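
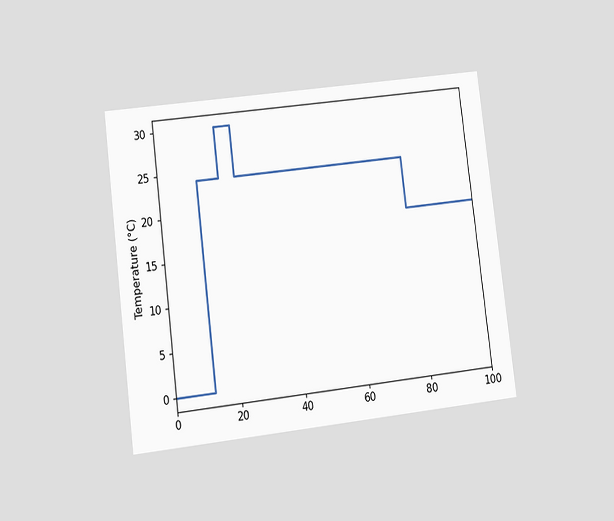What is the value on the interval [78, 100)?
The chart is tilted about 7° counter-clockwise and viewed at a slight angle. On [78, 100) the step sits at 18°C.

18°C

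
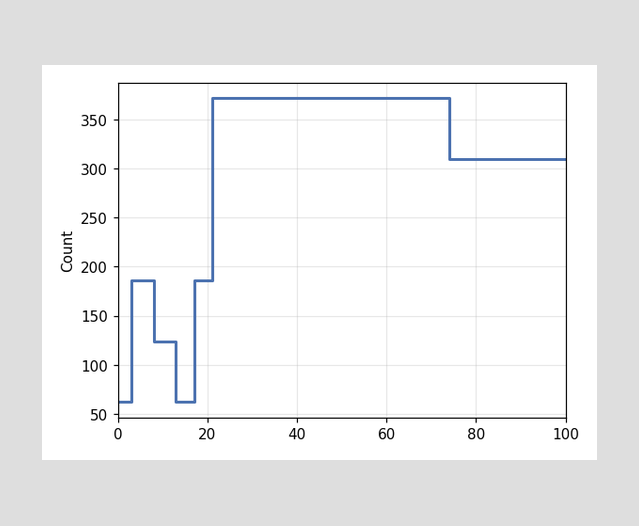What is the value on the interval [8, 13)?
On [8, 13) the step sits at 124.

124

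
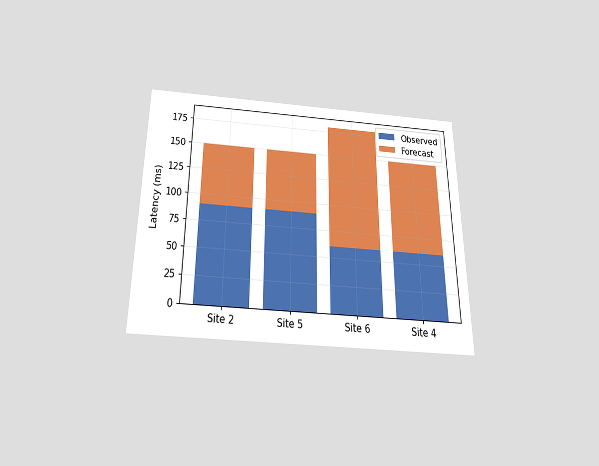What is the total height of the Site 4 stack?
150ms

The chart is viewed slightly from below. The Site 4 stack's top reaches 150ms on the y-axis.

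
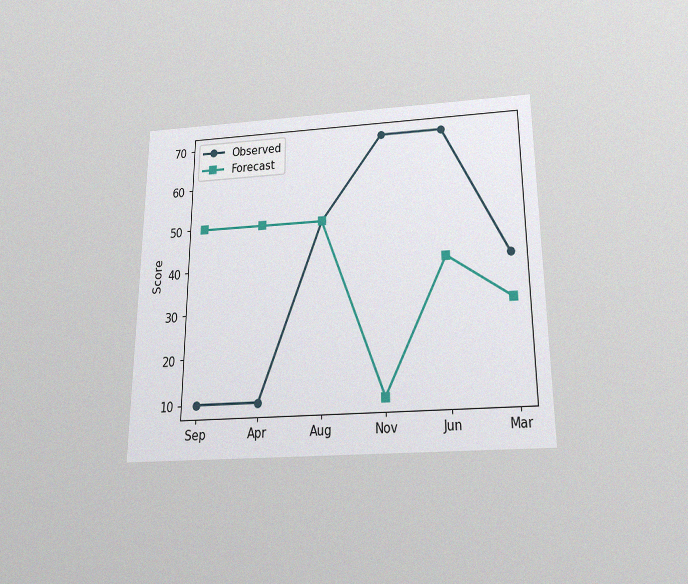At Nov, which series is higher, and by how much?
The chart is viewed slightly from below, with some photo noise. At Nov, Observed sits above the other line by 60.

Observed, by 60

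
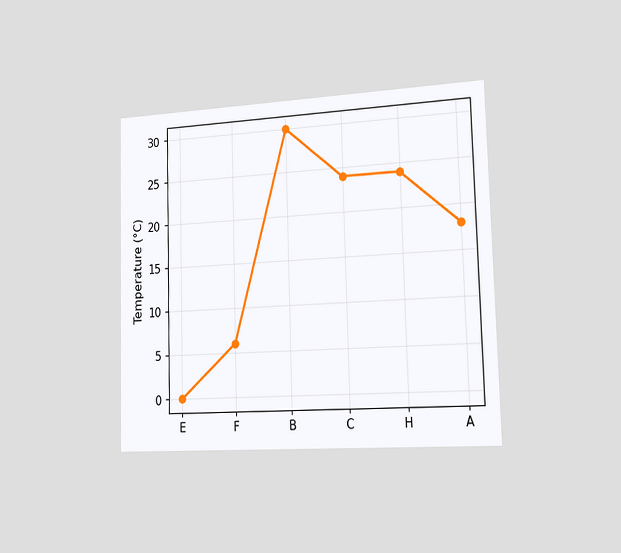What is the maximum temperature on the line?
The chart is viewed slightly from the right. The highest point is at B, and reading across to the y-axis gives 30°C.

30°C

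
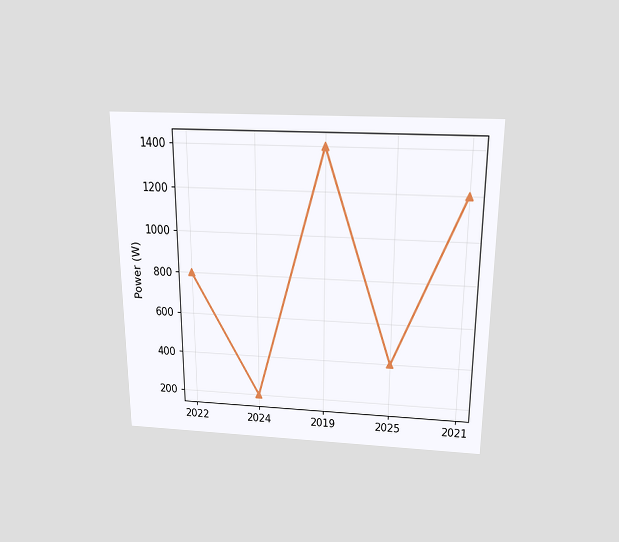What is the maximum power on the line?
The chart is viewed slightly from above. The highest point is at 2019, and reading across to the y-axis gives 1400W.

1400W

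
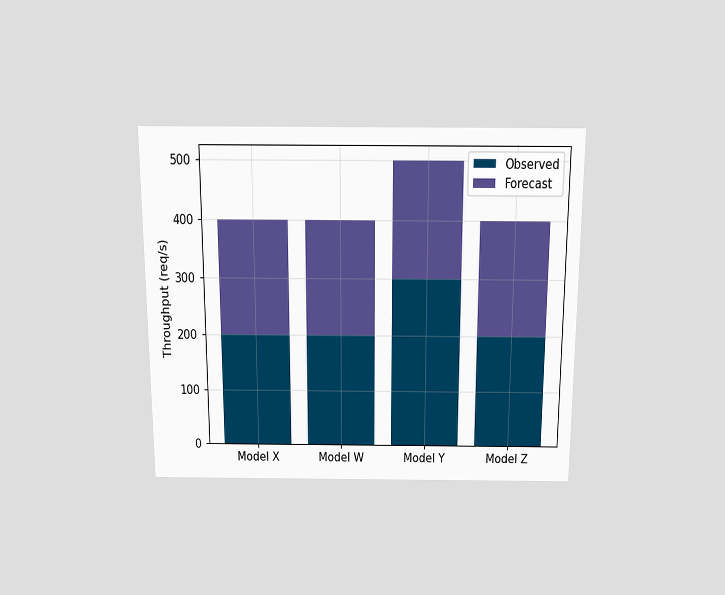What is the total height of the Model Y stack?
500req/s

The chart is viewed slightly from above. The Model Y stack's top reaches 500req/s on the y-axis.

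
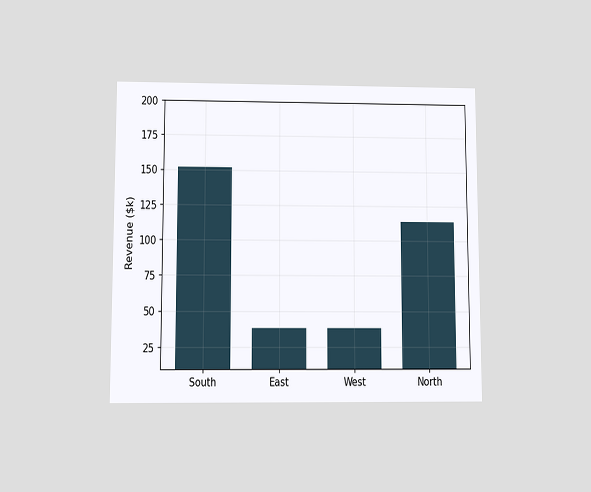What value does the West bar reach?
The chart is viewed at a slight angle. Reading along the chart's y-axis, the West bar reaches $38k.

$38k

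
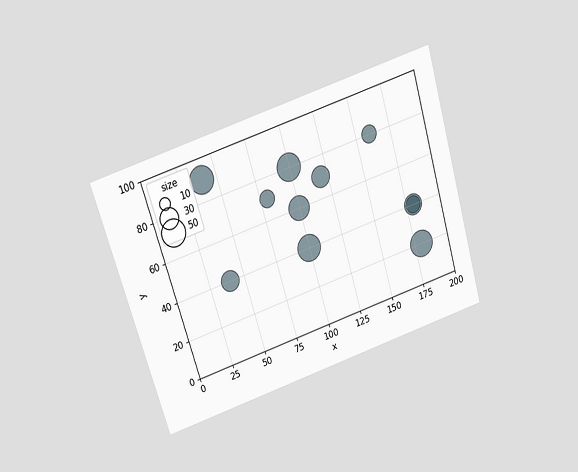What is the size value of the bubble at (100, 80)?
50

The chart is tilted about 17° counter-clockwise and viewed slightly from above. Matching the bubble at (100, 80) against the size legend gives 50.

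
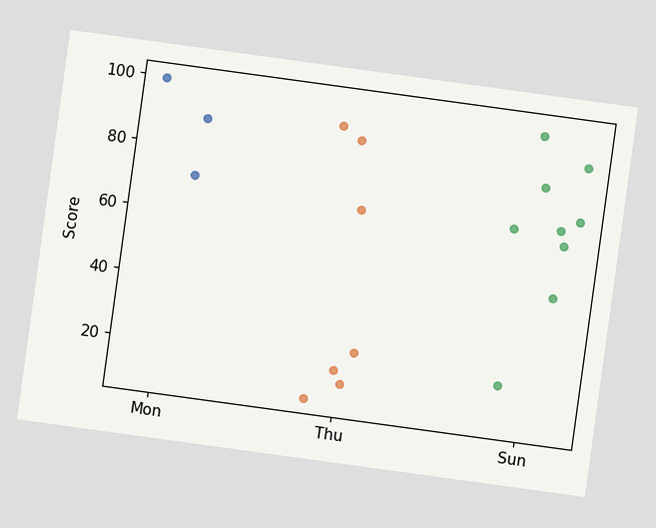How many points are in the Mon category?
3

The chart is tilted about 8° clockwise. Counting the markers in the Mon column gives 3.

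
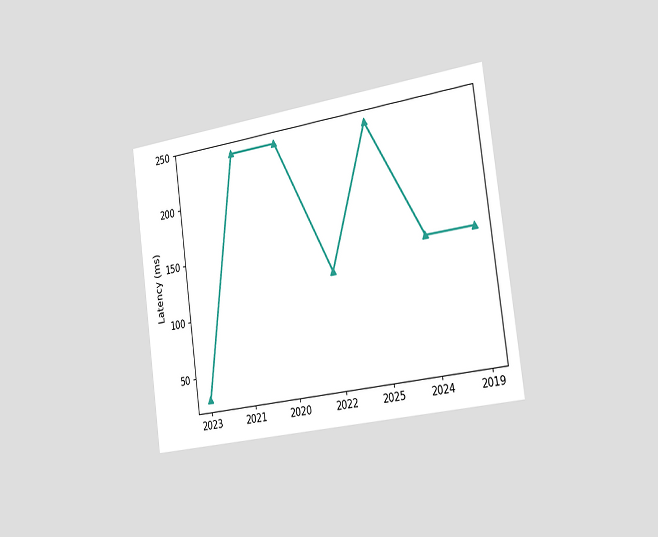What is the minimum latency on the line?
30ms

The chart is tilted about 8° counter-clockwise and viewed slightly from the right. The lowest point is at 2023, and reading across to the y-axis gives 30ms.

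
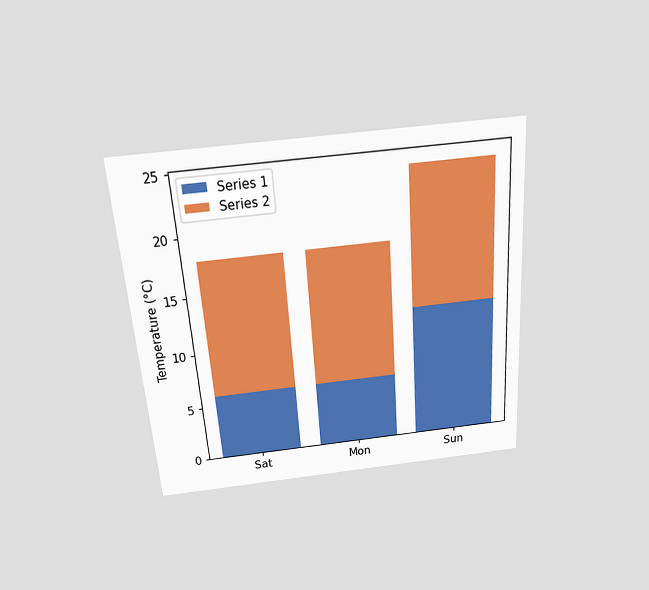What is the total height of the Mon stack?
18°C

The chart is tilted about 4° counter-clockwise and viewed slightly from above. The Mon stack's top reaches 18°C on the y-axis.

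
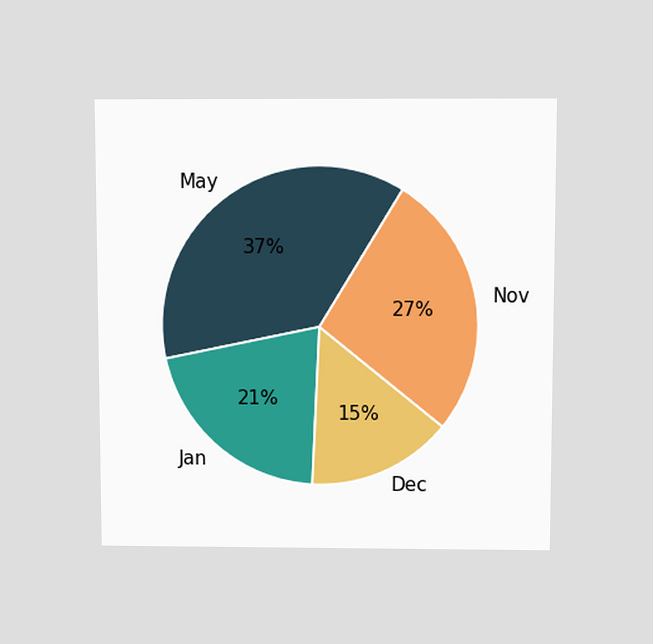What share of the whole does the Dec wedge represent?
15%

The chart is viewed slightly from above. The Dec slice takes up 15% of the pie.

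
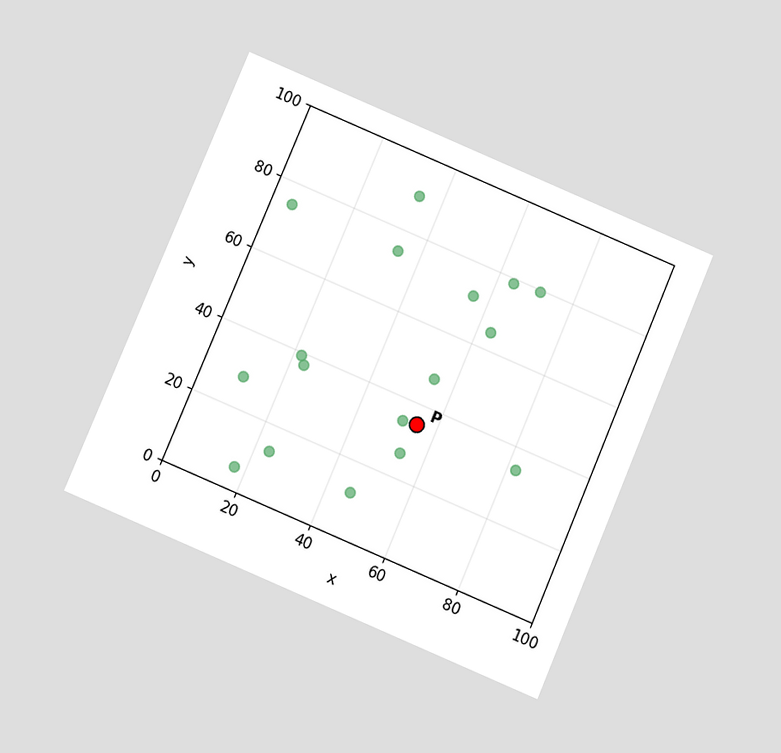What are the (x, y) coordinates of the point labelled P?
The chart is tilted about 23° clockwise and viewed at a slight angle. Following the gridlines from P to each axis, P sits at (55, 35).

(55, 35)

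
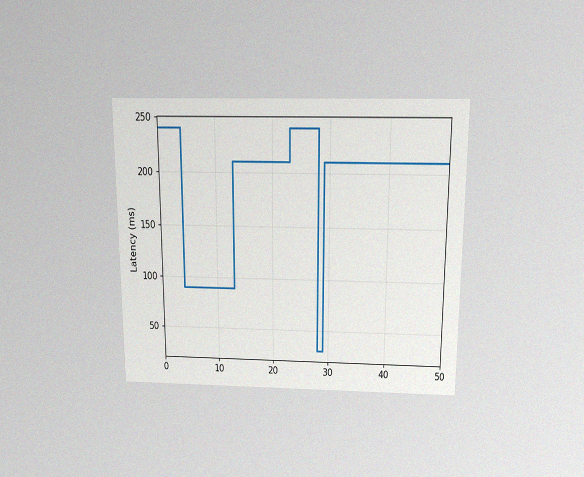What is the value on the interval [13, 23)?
The chart is viewed slightly from above, with some photo noise. On [13, 23) the step sits at 210ms.

210ms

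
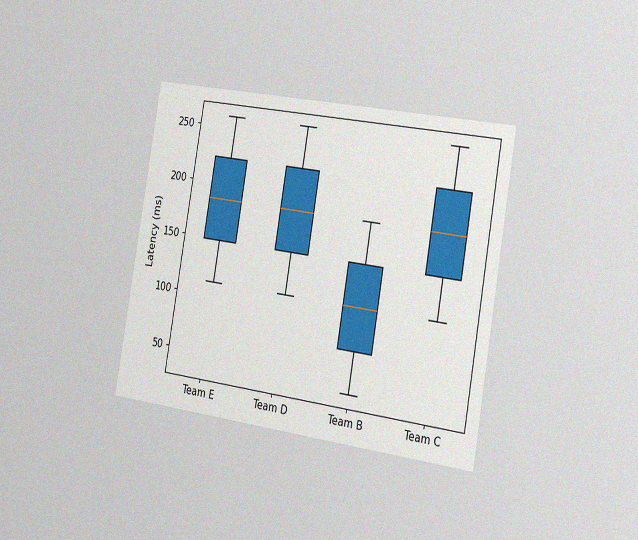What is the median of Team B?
The chart is tilted about 10° clockwise and viewed slightly from the right, with some photo noise. The median line in the Team B box sits at 111ms.

111ms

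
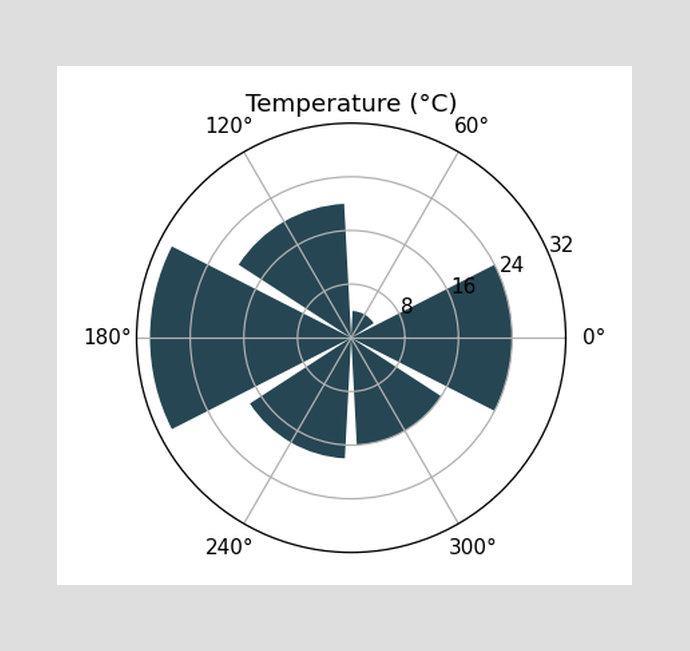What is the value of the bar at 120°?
The bar at 120° reaches 20°C on the radial axis.

20°C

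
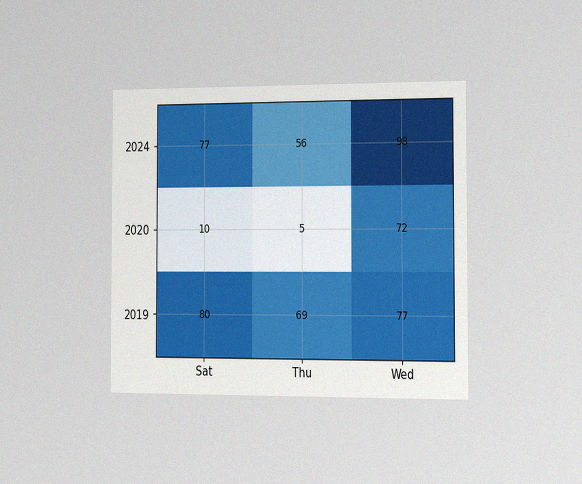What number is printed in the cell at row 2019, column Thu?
69

The chart is viewed slightly from the right, with some photo noise. The (2019, Thu) cell reads 69.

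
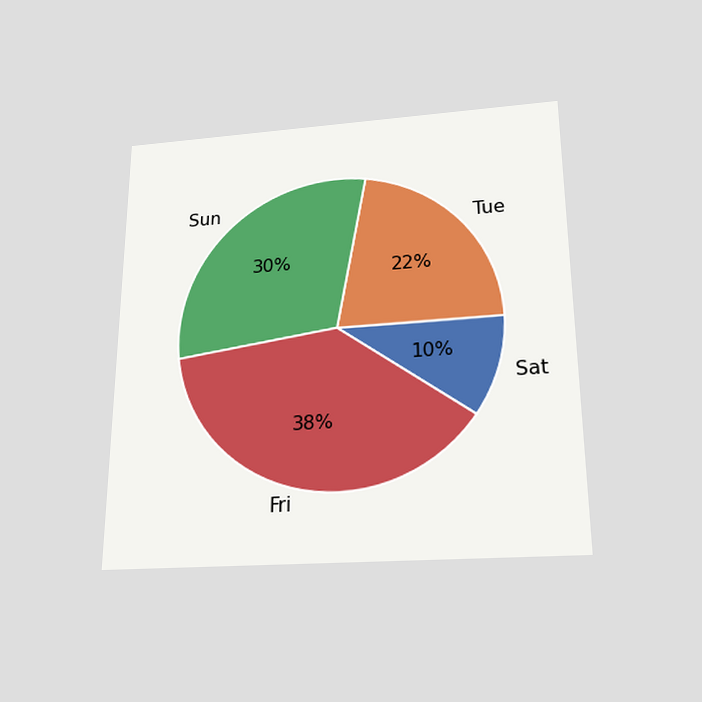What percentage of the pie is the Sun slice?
30%

The chart is viewed slightly from below. The Sun slice takes up 30% of the pie.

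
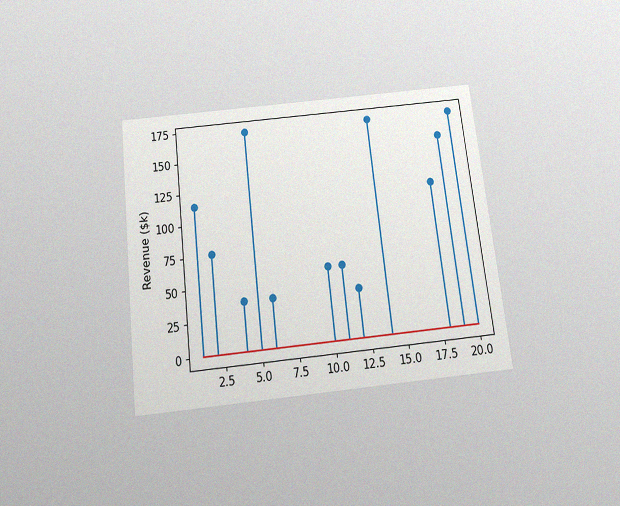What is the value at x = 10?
The chart is tilted about 7° counter-clockwise and viewed slightly from below, with some photo noise. The stem at x=10 reaches $57k.

$57k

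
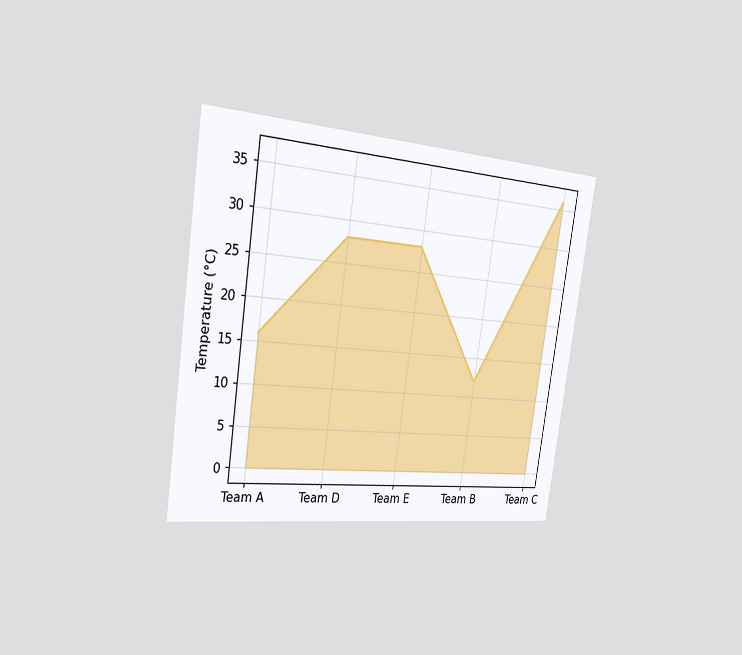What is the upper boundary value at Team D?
28°C

The chart is tilted about 8° clockwise and viewed slightly from the left. At Team D the upper boundary is at 28°C.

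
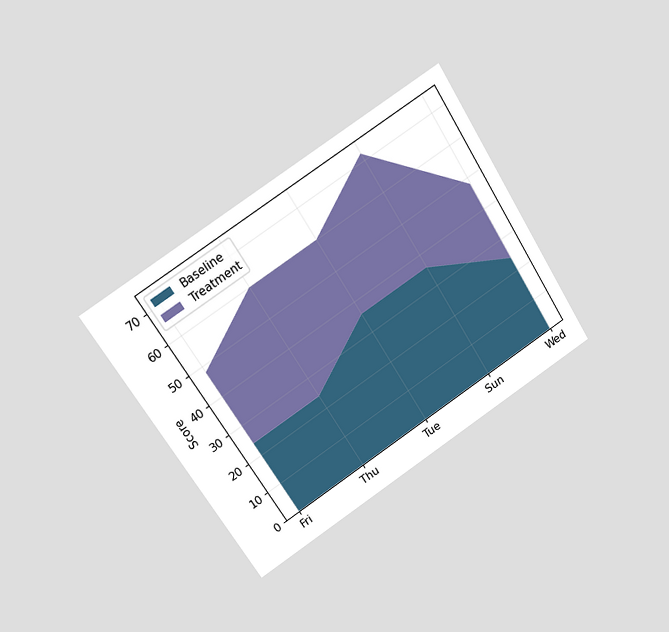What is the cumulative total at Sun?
72

The chart is tilted about 33° counter-clockwise and viewed at a slight angle. The stacked total at Sun reaches 72.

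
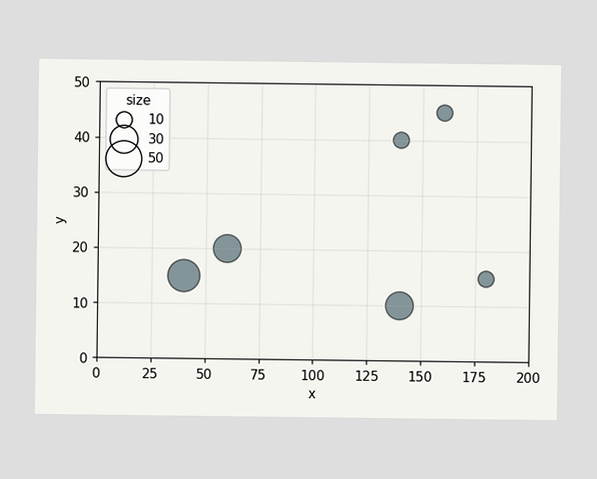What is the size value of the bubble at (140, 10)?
30

Matching the bubble at (140, 10) against the size legend gives 30.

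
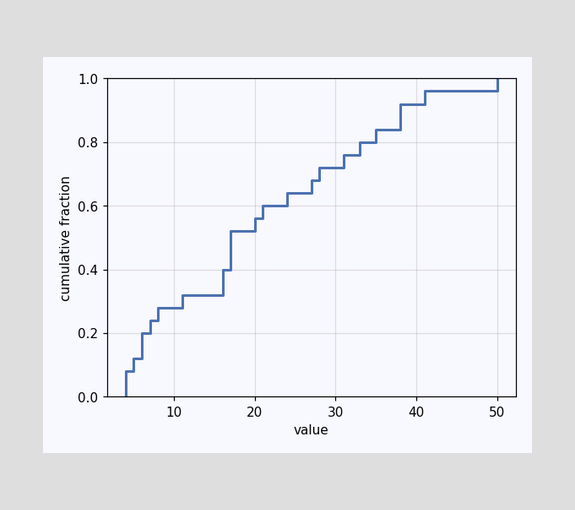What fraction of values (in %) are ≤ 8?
At x=8 the ECDF step is at 28%.

28%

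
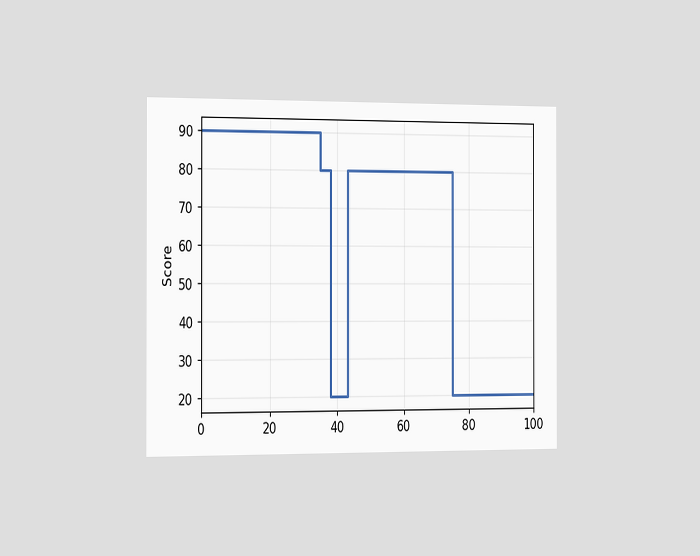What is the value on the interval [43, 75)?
80

The chart is viewed slightly from the left. On [43, 75) the step sits at 80.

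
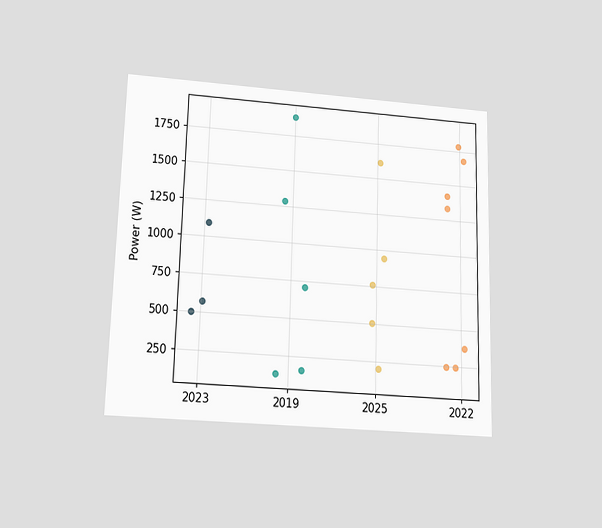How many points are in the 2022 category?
The chart is viewed slightly from below. Counting the markers in the 2022 column gives 7.

7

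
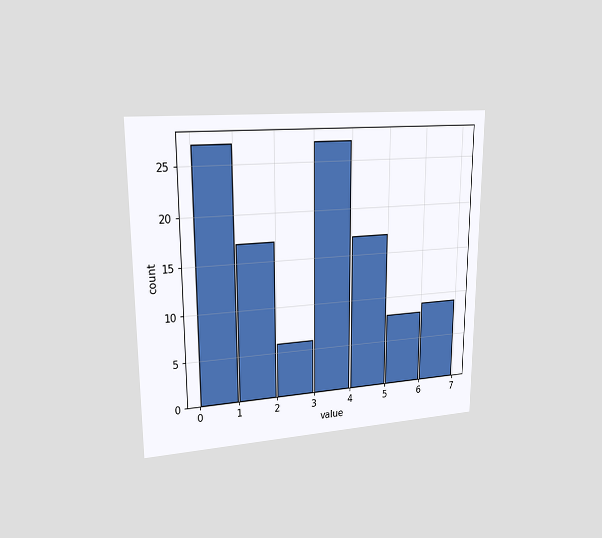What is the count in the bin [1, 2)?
17

The chart is viewed at a slight angle. The [1, 2) bin has height 17.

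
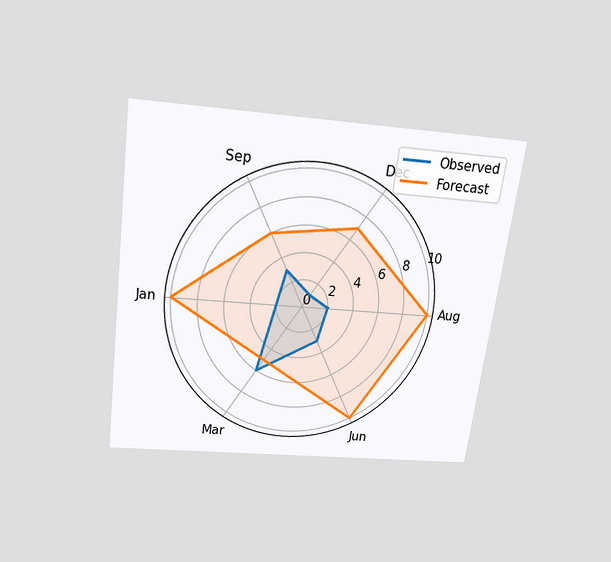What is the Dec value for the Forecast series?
The chart is tilted about 7° clockwise and viewed slightly from above. On the Dec axis, Forecast reaches 7.

7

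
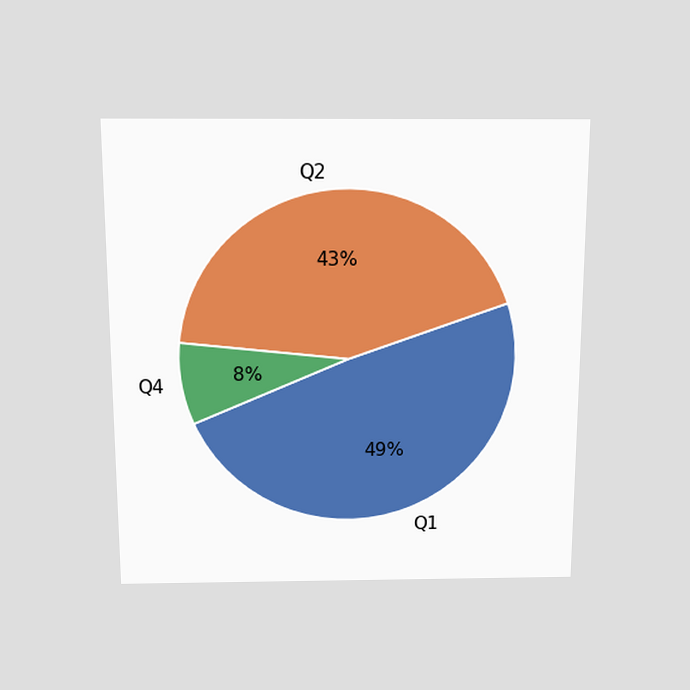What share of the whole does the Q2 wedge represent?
43%

The chart is viewed slightly from above. The Q2 slice takes up 43% of the pie.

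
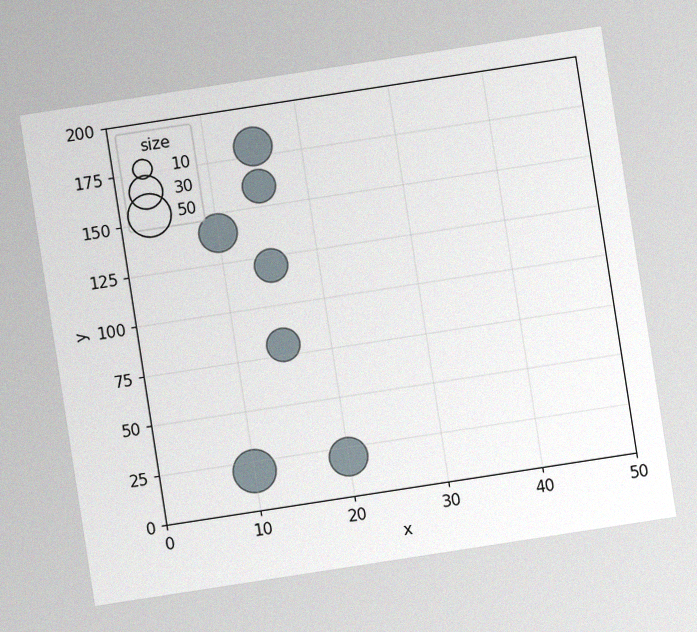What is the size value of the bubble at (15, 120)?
30

The chart is tilted about 9° counter-clockwise, with some photo noise. Matching the bubble at (15, 120) against the size legend gives 30.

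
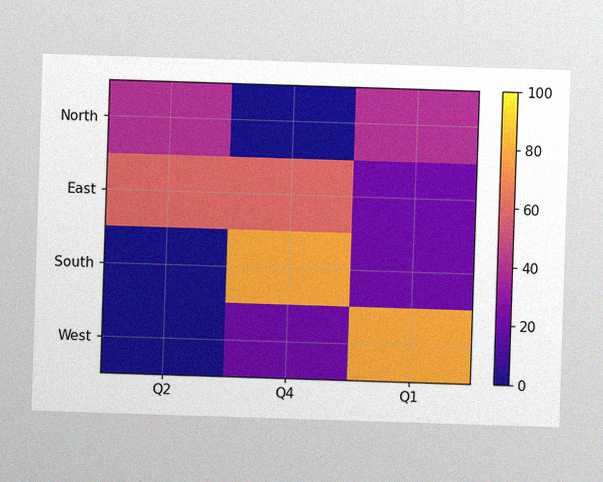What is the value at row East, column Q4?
60

The image has some photo noise and uneven lighting. Matching cell (East, Q4) against the colorbar gives 60.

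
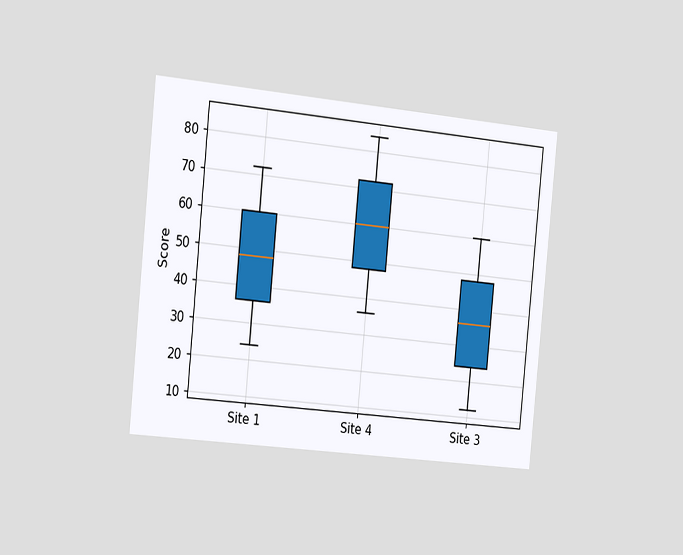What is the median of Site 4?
The chart is tilted about 6° clockwise and viewed slightly from the left. The median line in the Site 4 box sits at 60.

60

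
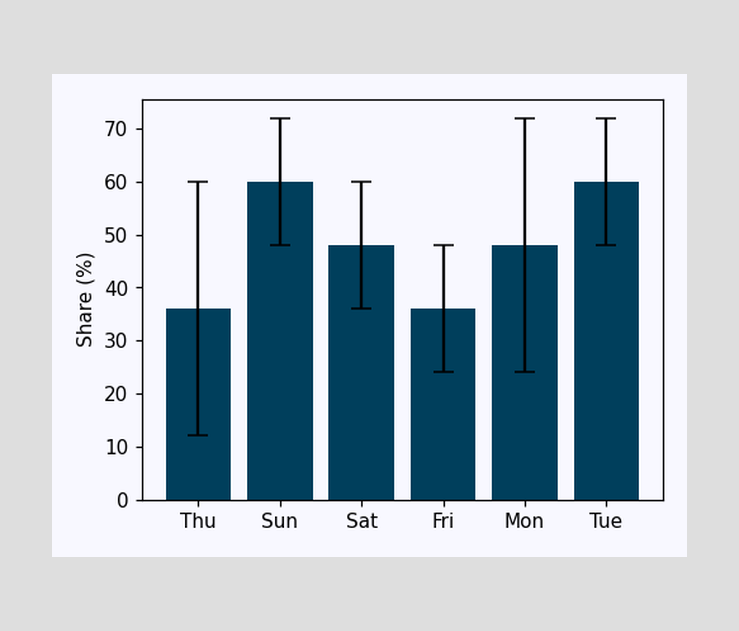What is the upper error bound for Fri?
48%

The Fri bar's upper whisker reaches 48%.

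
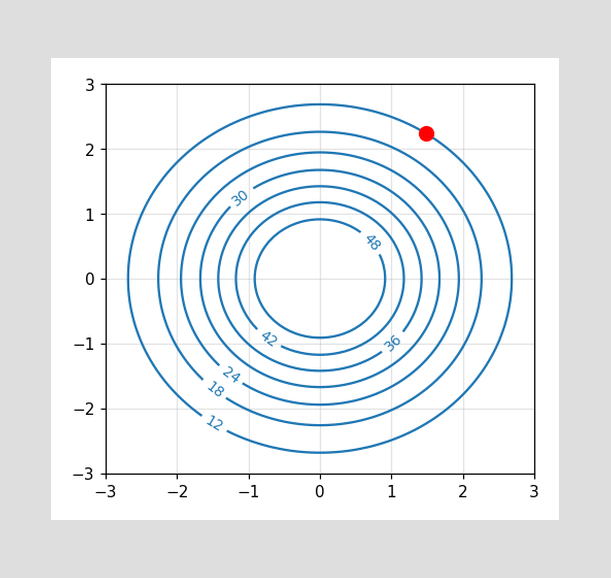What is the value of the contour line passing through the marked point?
The marked point sits on the contour labelled 12.

12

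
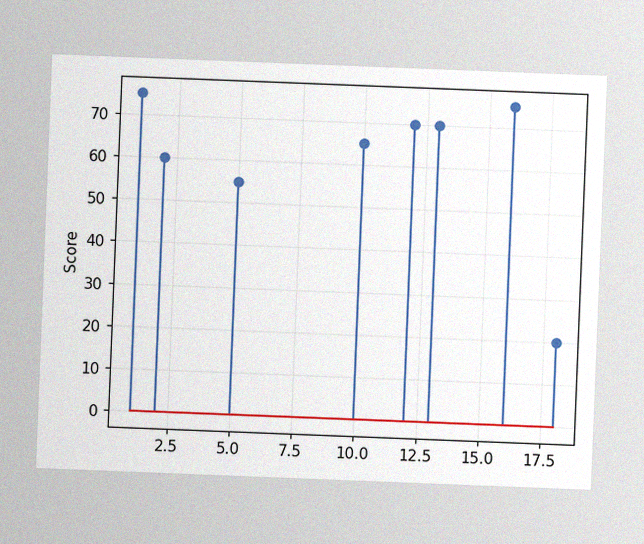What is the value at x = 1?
75

The chart is tilted about 2° clockwise, with some photo noise. The stem at x=1 reaches 75.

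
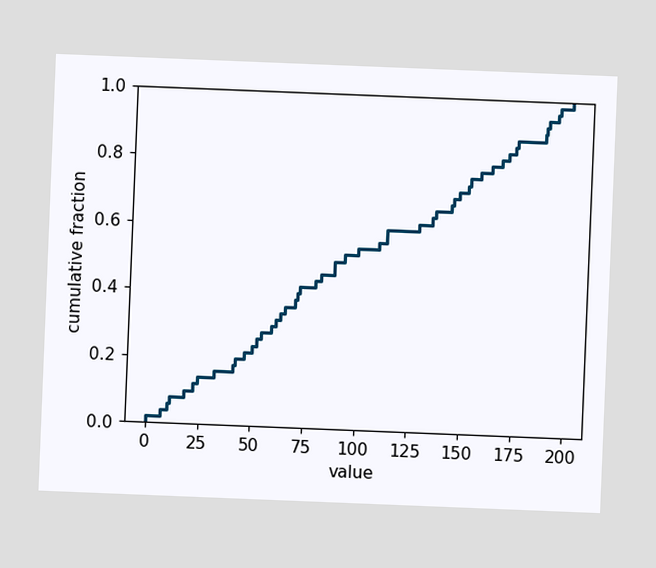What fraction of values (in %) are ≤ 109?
56%

The chart is tilted about 2° clockwise. At x=109 the ECDF step is at 56%.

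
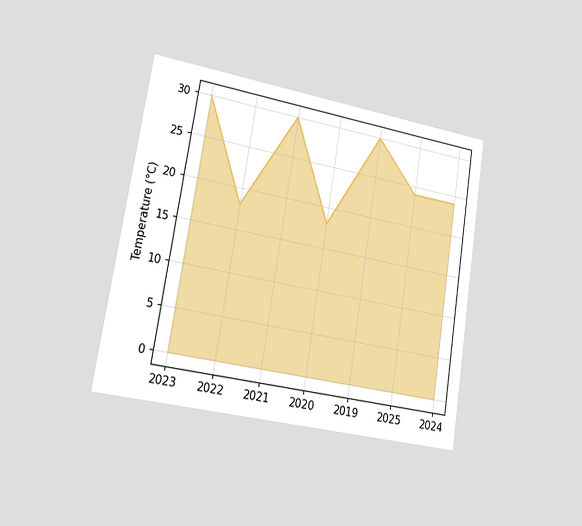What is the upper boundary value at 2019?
The chart is tilted about 9° clockwise and viewed slightly from the left. At 2019 the upper boundary is at 30°C.

30°C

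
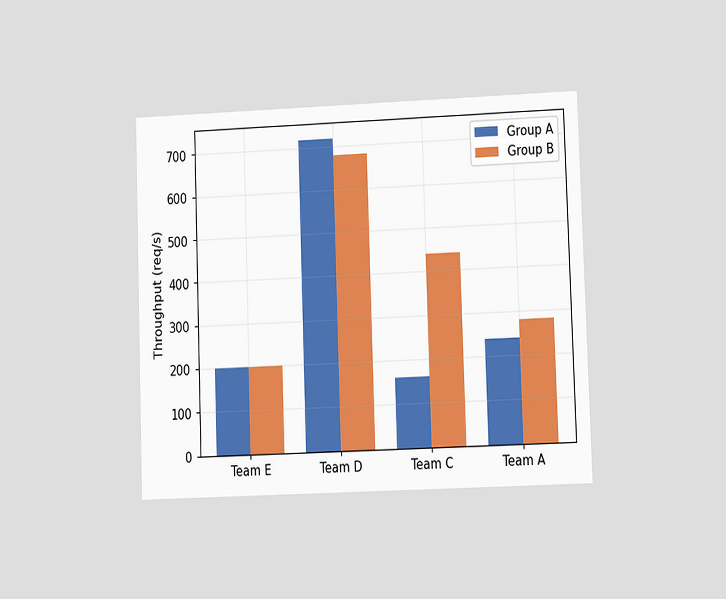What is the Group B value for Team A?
280req/s

The chart is viewed at a slight angle. The Group B bar at Team A reaches 280req/s on the y-axis.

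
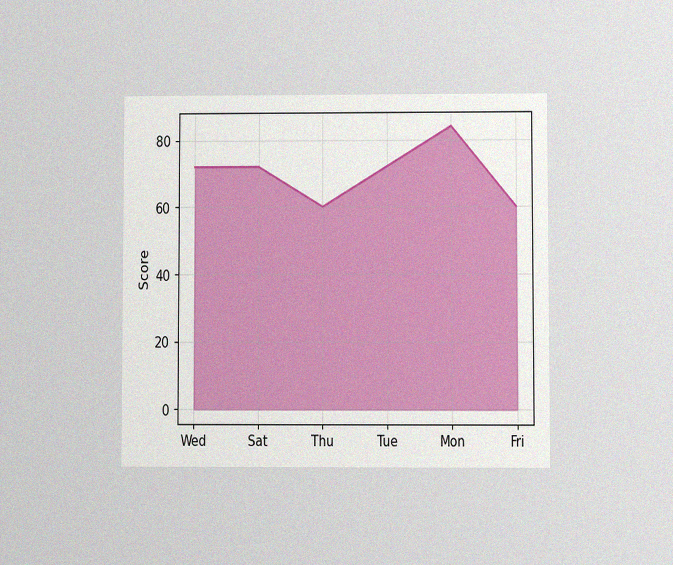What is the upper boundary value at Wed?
The chart is viewed at a slight angle, with some photo noise. At Wed the upper boundary is at 72.

72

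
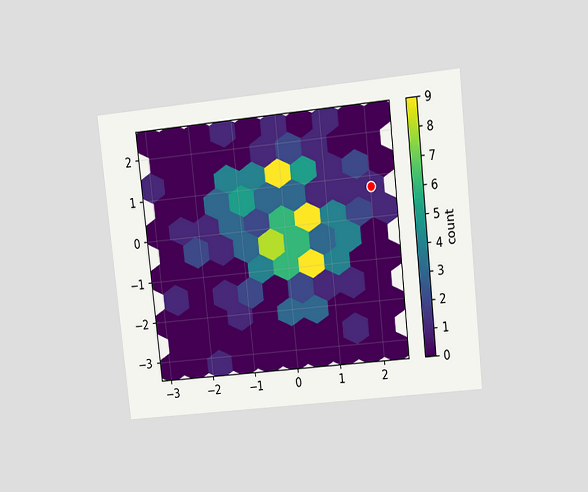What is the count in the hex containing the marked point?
The chart is tilted about 6° counter-clockwise and viewed at a slight angle. The marked hex reads 1 on the colorbar.

1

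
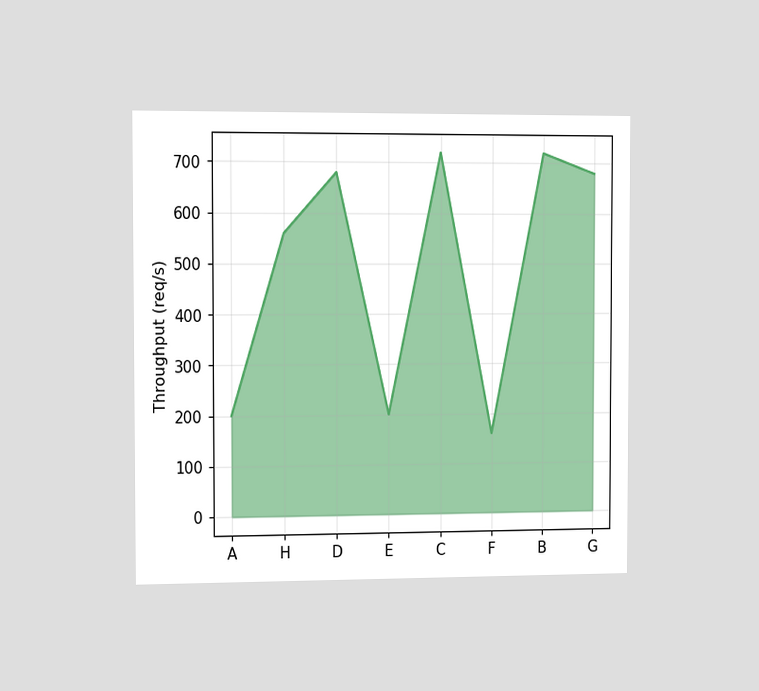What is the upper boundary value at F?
160req/s

The chart is viewed slightly from the left. At F the upper boundary is at 160req/s.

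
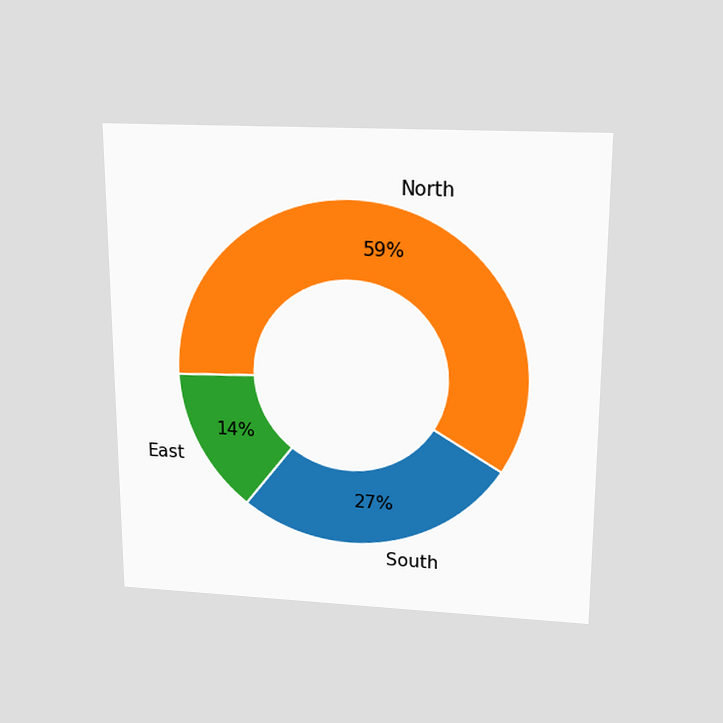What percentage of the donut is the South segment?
The chart is viewed slightly from above. The South segment takes up 27% of the ring.

27%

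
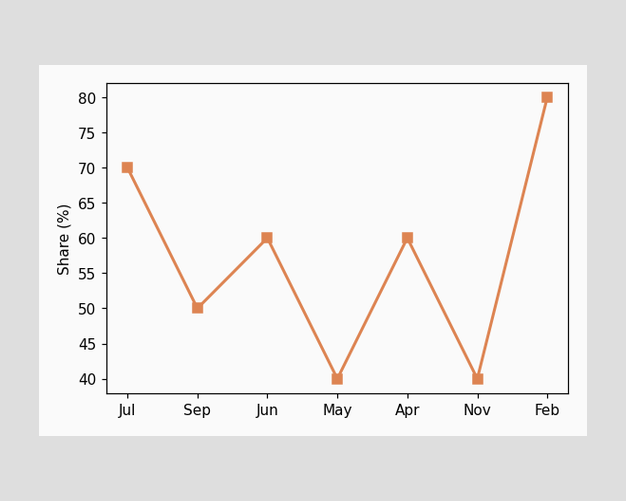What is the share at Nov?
40%

At Nov, the line is at 40%.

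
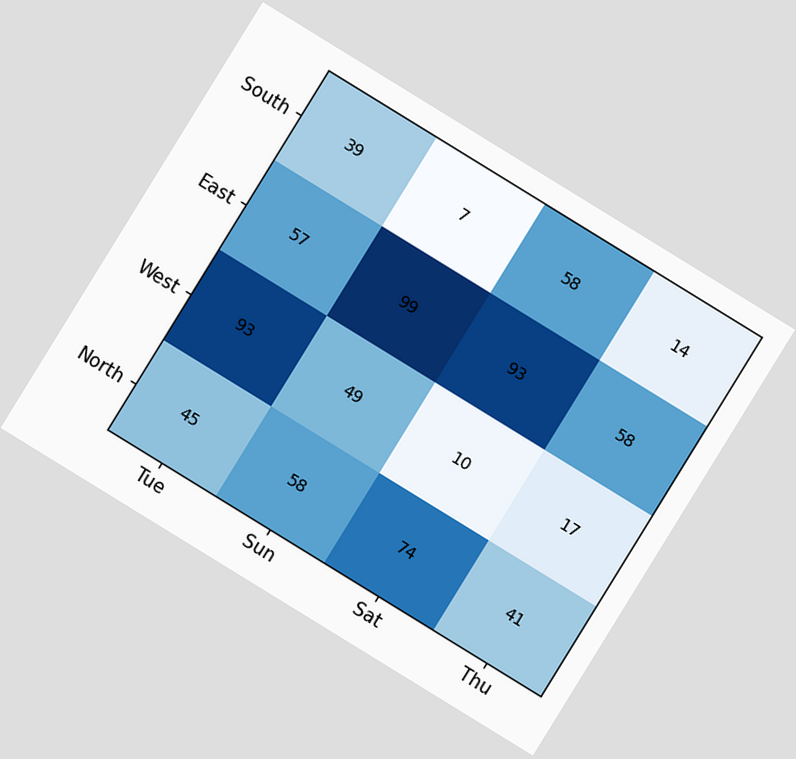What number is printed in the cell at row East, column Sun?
99

The chart is tilted about 32° clockwise. The (East, Sun) cell reads 99.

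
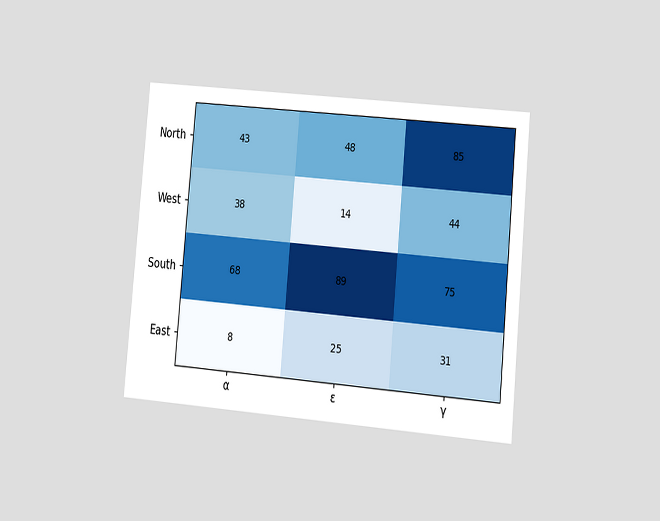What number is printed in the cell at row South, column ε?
The chart is tilted about 5° clockwise and viewed slightly from the right. The (South, ε) cell reads 89.

89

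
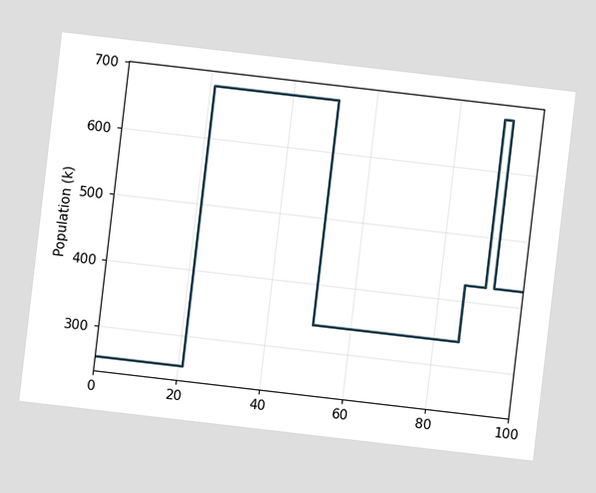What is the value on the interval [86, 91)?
The chart is tilted about 7° clockwise. On [86, 91) the step sits at 425k.

425k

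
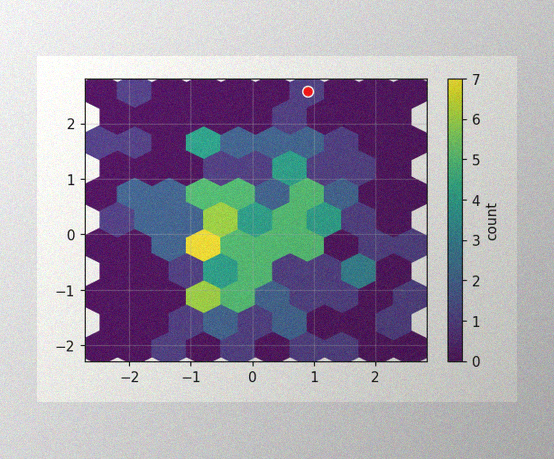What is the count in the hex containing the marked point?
The image has some photo noise and uneven lighting. The marked hex reads 1 on the colorbar.

1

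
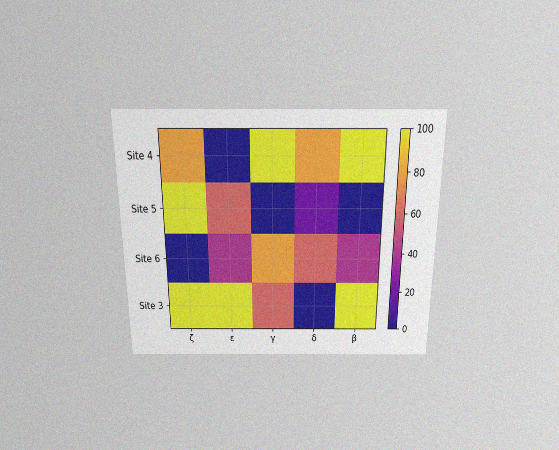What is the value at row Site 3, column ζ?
100

The chart is viewed slightly from above, with some photo noise. Matching cell (Site 3, ζ) against the colorbar gives 100.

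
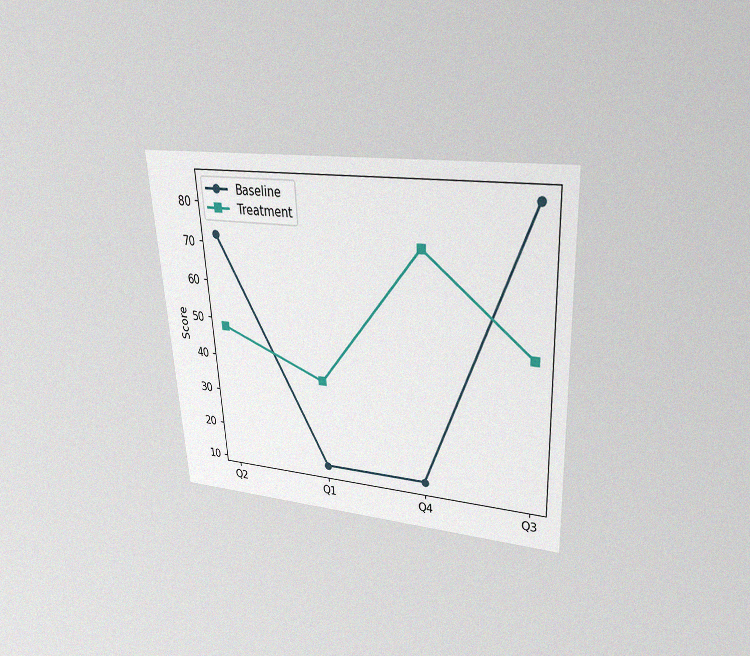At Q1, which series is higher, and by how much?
Treatment, by 24

The chart is tilted about 3° counter-clockwise and viewed slightly from above, with some photo noise. At Q1, Treatment sits above the other line by 24.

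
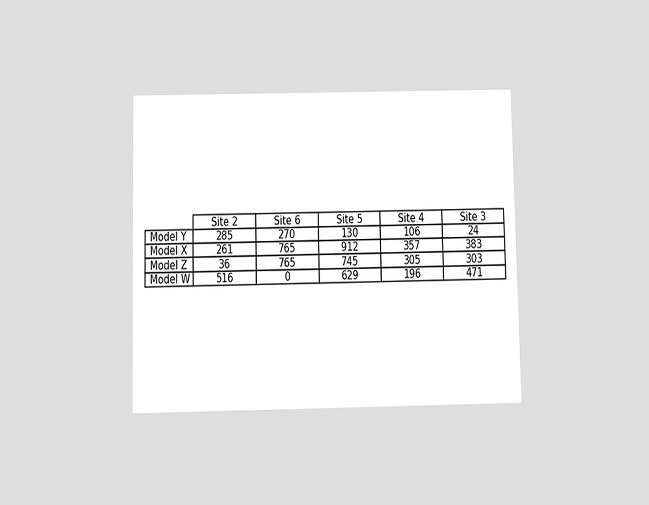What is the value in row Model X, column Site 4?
The chart is viewed slightly from below. The (Model X, Site 4) cell reads 357.

357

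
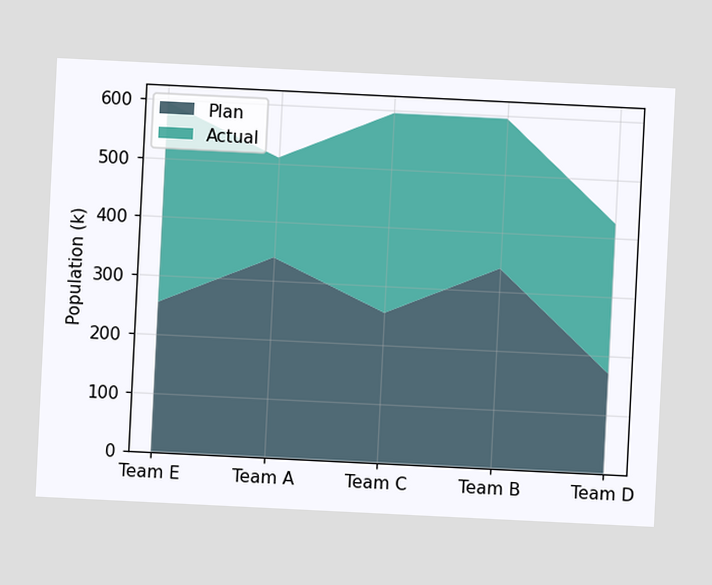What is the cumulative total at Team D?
The chart is tilted about 3° clockwise. The stacked total at Team D reaches 425k.

425k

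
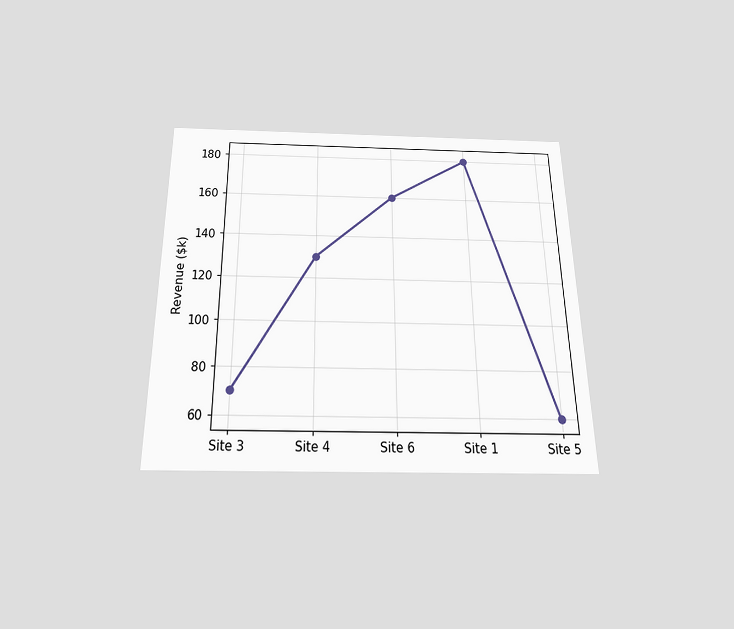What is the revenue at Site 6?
$160k

The chart is viewed slightly from below. At Site 6, the line is at $160k.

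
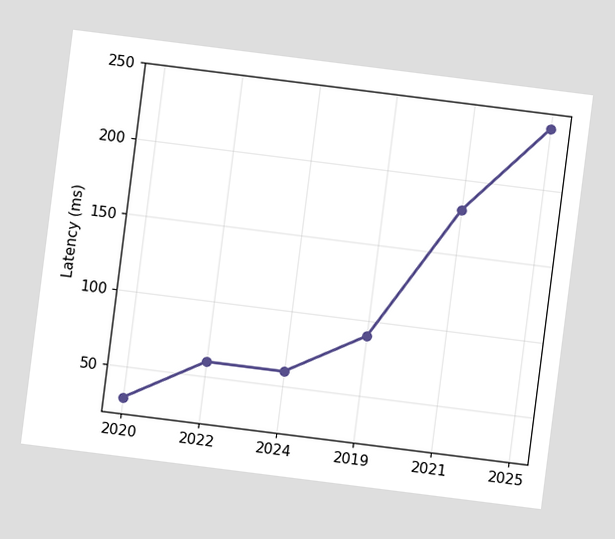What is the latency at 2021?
The chart is tilted about 7° clockwise. At 2021, the line is at 180ms.

180ms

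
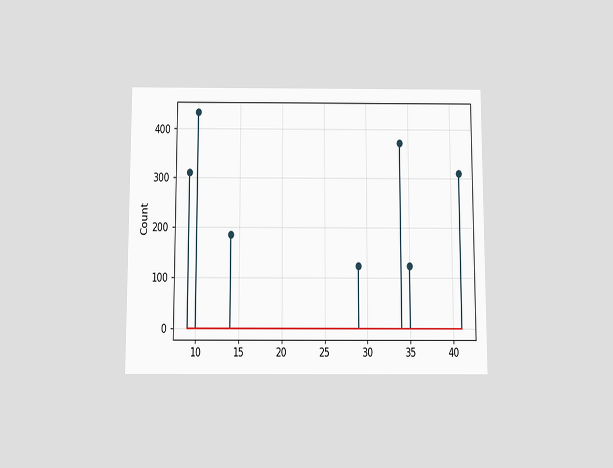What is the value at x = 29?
124

The chart is viewed slightly from below. The stem at x=29 reaches 124.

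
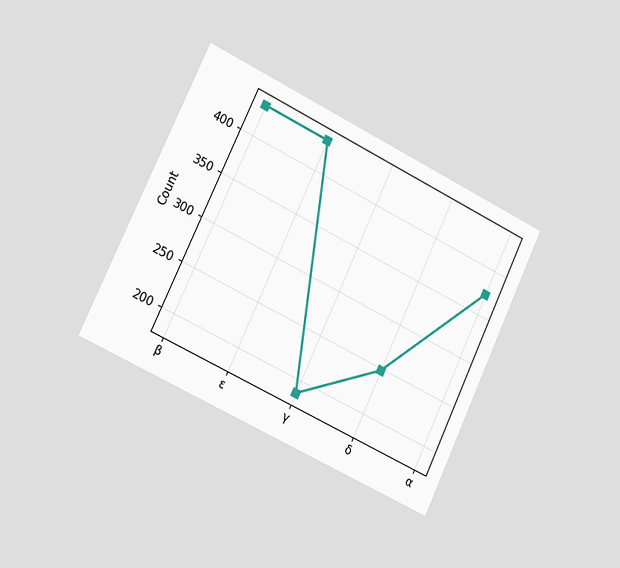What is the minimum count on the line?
The chart is tilted about 25° clockwise and viewed slightly from the left. The lowest point is at γ, and reading across to the y-axis gives 186.

186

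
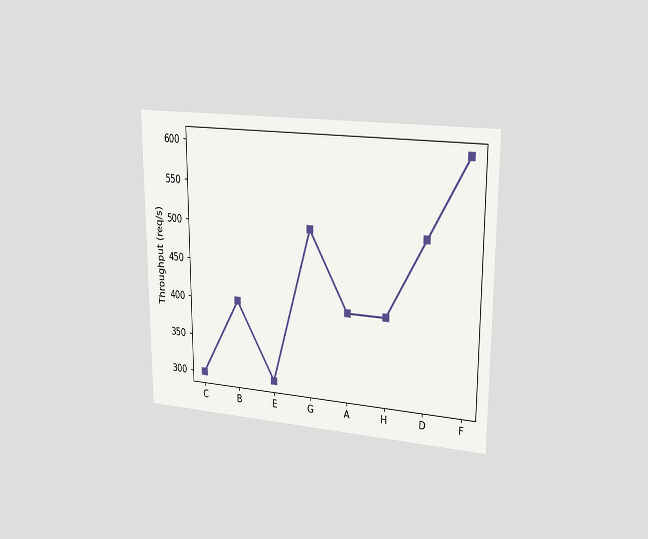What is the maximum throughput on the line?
The chart is viewed slightly from the right. The highest point is at F, and reading across to the y-axis gives 600req/s.

600req/s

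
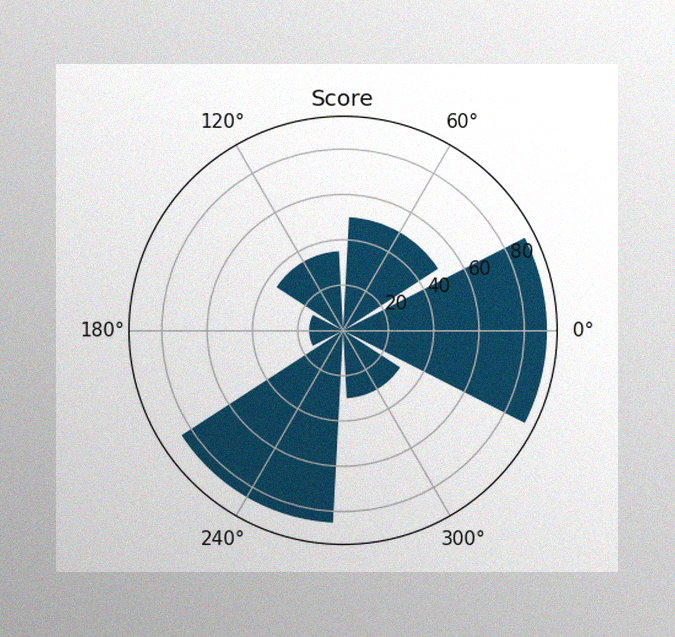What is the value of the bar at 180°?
15

The image has some photo noise and uneven lighting. The bar at 180° reaches 15 on the radial axis.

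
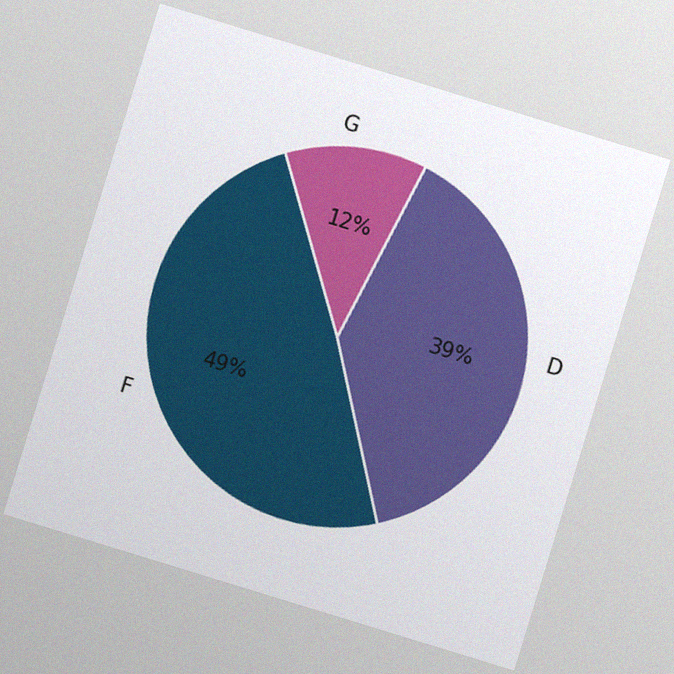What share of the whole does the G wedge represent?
12%

The chart is tilted about 17° clockwise, with some photo noise. The G slice takes up 12% of the pie.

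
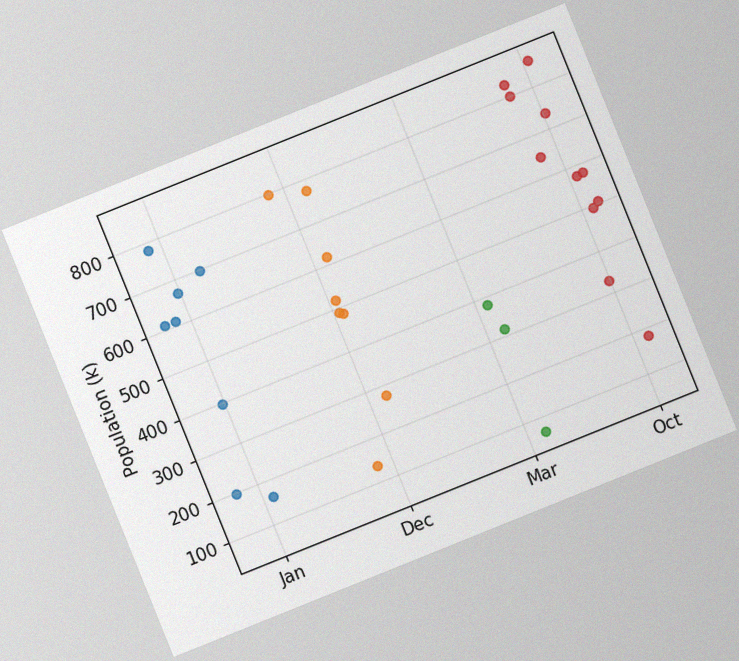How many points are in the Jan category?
The chart is tilted about 22° counter-clockwise, with some photo noise. Counting the markers in the Jan column gives 8.

8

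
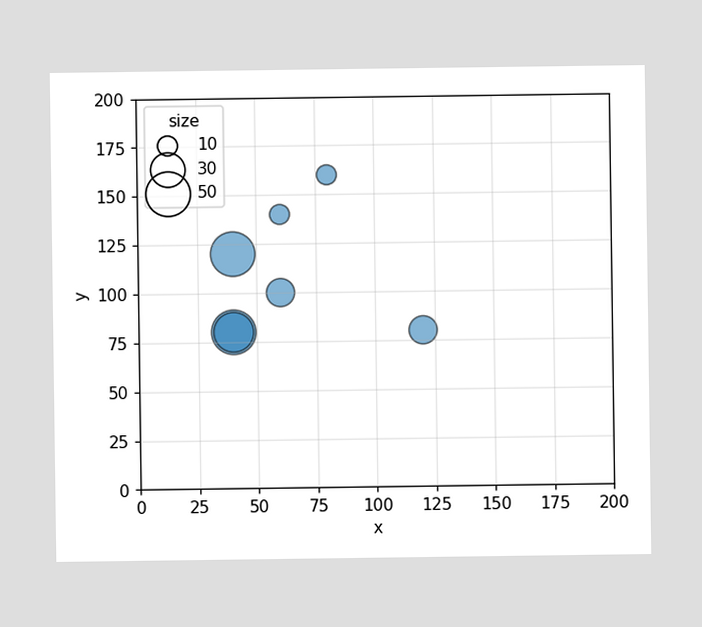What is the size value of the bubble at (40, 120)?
50

Matching the bubble at (40, 120) against the size legend gives 50.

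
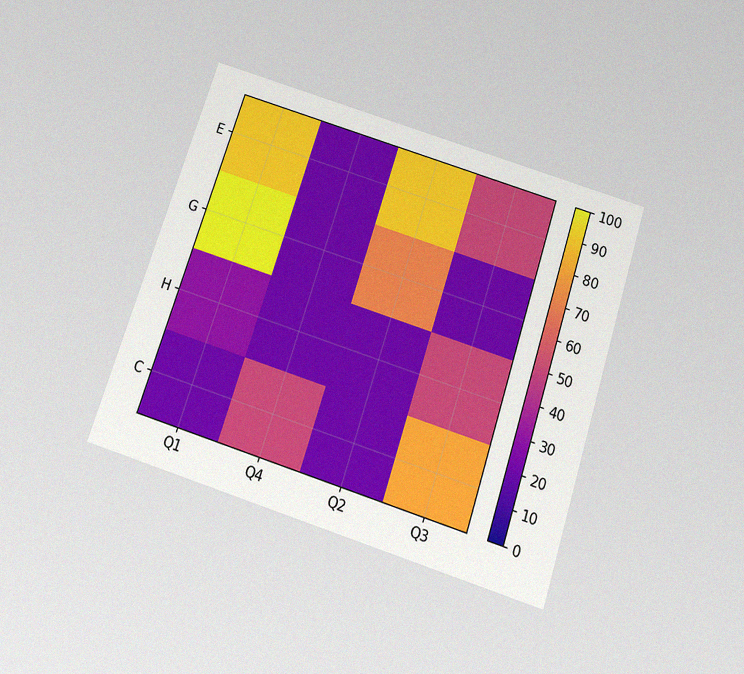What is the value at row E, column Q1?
90

The chart is tilted about 18° clockwise and viewed slightly from below, with some photo noise. Matching cell (E, Q1) against the colorbar gives 90.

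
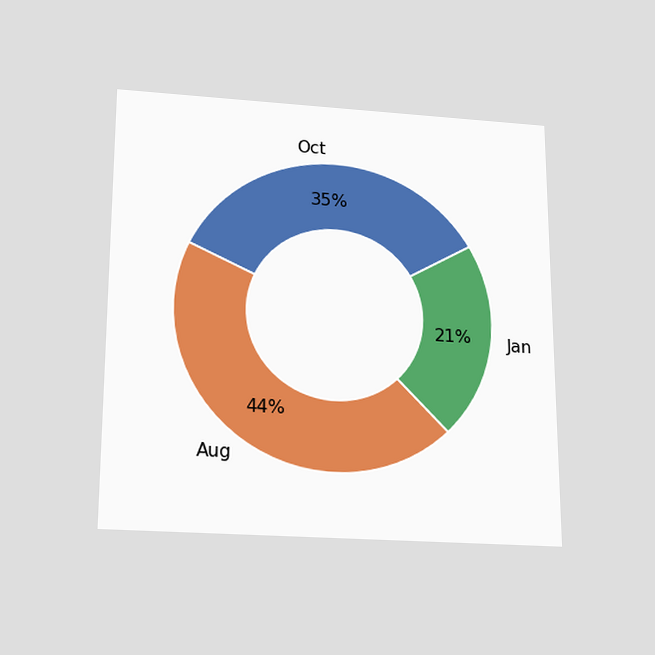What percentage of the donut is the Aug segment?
The chart is viewed slightly from below. The Aug segment takes up 44% of the ring.

44%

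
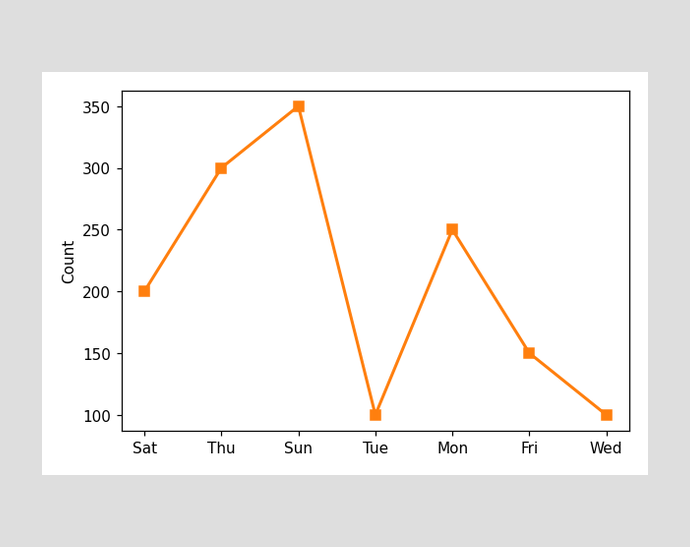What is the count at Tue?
100

At Tue, the line is at 100.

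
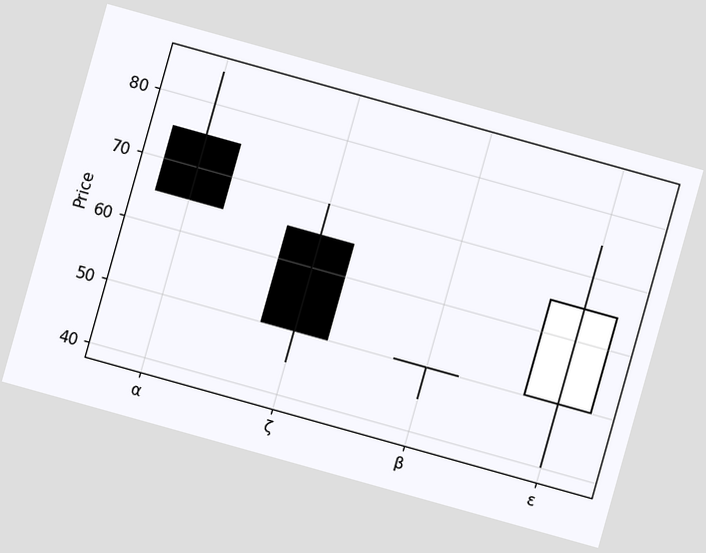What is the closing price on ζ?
50

The chart is tilted about 16° clockwise. The ζ candle closes at 50.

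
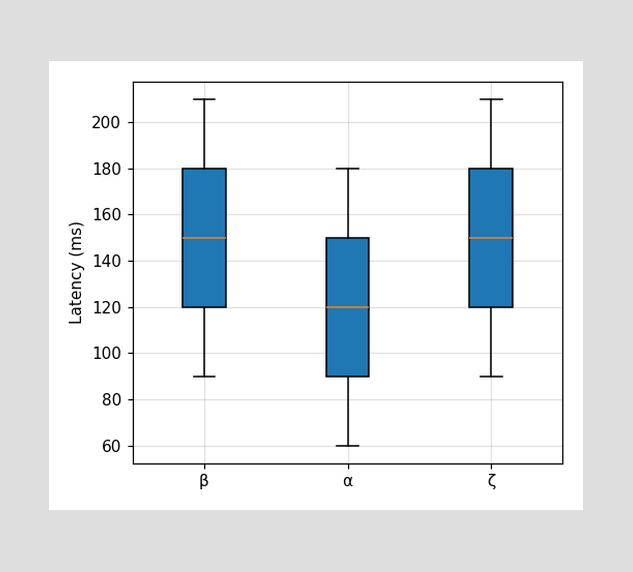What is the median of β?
The median line in the β box sits at 150ms.

150ms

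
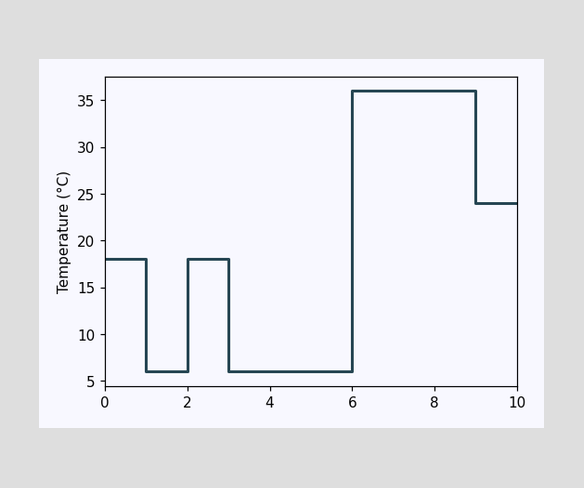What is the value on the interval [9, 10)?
On [9, 10) the step sits at 24°C.

24°C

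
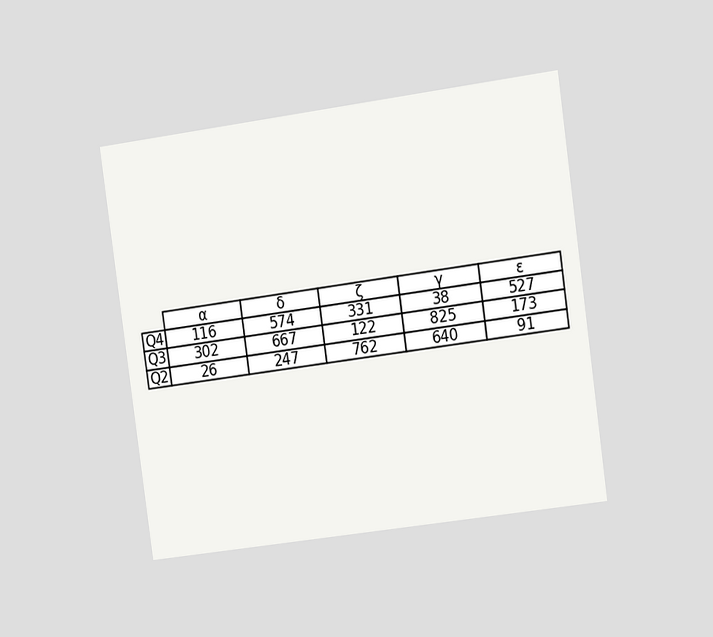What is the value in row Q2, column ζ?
762

The chart is tilted about 8° counter-clockwise and viewed slightly from the right. The (Q2, ζ) cell reads 762.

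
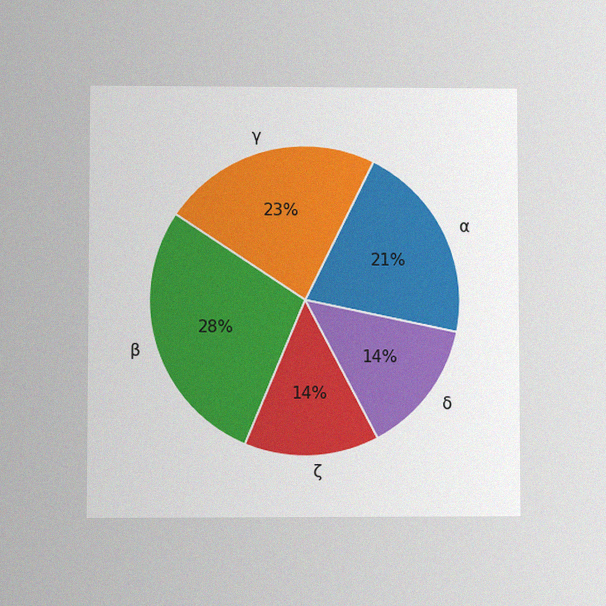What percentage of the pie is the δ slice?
14%

The chart is viewed at a slight angle, with some photo noise. The δ slice takes up 14% of the pie.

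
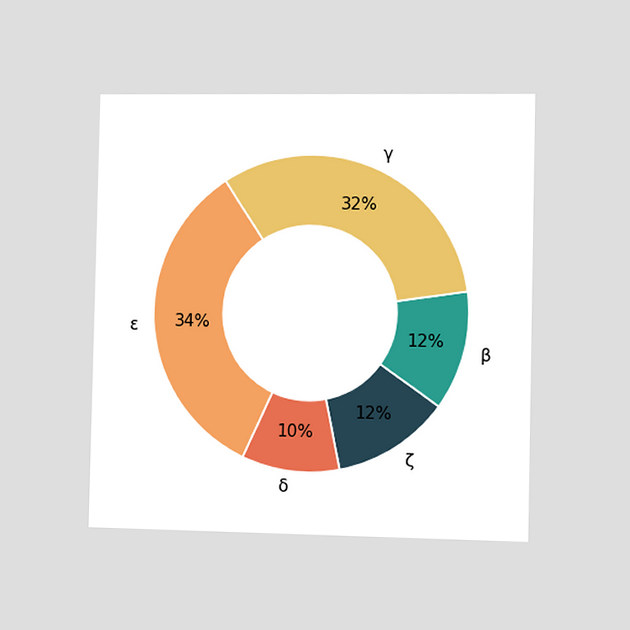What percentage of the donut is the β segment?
12%

The chart is viewed slightly from the right. The β segment takes up 12% of the ring.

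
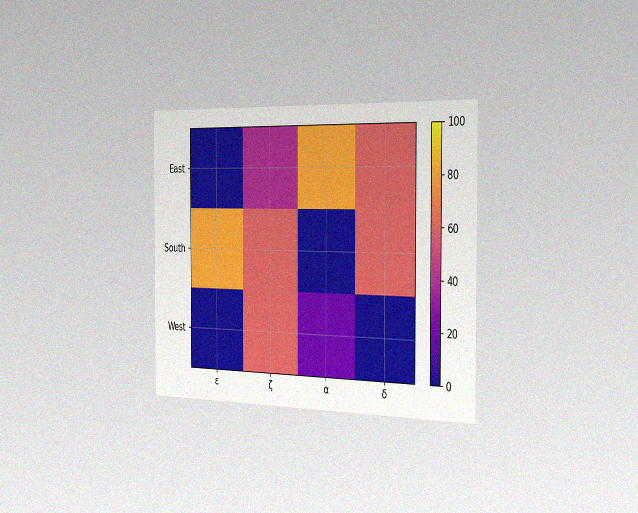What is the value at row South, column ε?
80

The chart is viewed slightly from the right, with some photo noise. Matching cell (South, ε) against the colorbar gives 80.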